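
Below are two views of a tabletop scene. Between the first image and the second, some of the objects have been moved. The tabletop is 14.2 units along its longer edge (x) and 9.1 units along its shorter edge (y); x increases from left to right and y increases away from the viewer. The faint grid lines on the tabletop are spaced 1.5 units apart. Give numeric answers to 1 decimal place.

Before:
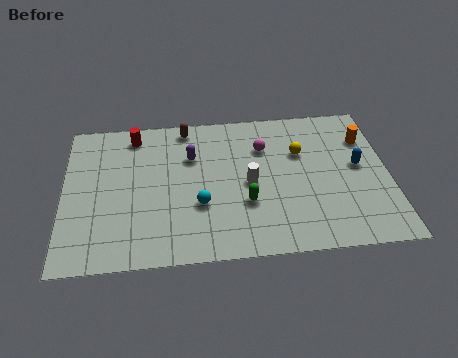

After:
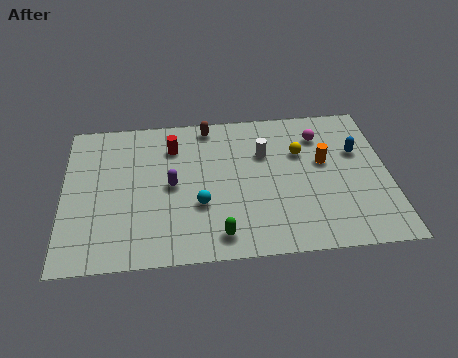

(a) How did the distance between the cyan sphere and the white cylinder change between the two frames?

+1.6

They were about 2.5 units apart before and 4.1 after — 1.6 units further apart.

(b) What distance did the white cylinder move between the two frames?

1.9

From (8.1, 4.3) to (8.8, 6.1), the white cylinder covered √(0.7² + 1.8²) ≈ 1.9 units.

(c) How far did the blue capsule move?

0.9

From (12.9, 4.9) to (12.9, 5.8), the blue capsule covered √(0.0² + 0.9²) ≈ 0.9 units.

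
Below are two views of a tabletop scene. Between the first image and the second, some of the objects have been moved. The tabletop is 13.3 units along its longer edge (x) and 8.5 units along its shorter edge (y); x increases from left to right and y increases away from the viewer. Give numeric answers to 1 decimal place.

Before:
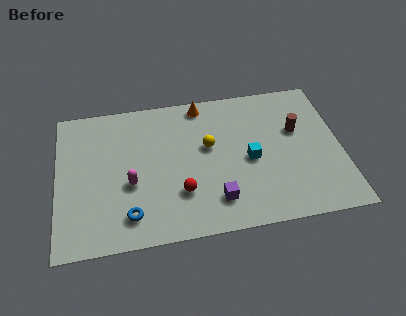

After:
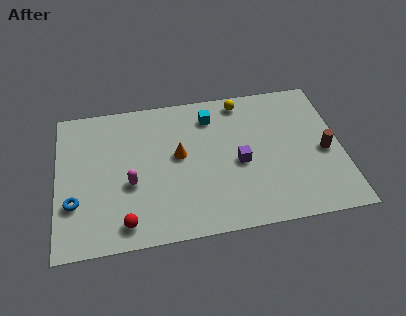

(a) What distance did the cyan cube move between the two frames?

3.4

The cyan cube was near (9.0, 3.9) before and (7.3, 6.8) after, so it travelled √(1.7² + 2.9²) ≈ 3.4 units.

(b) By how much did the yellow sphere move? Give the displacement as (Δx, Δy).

(1.7, 2.5)

From the two frames, the yellow sphere sits at roughly (7.1, 5.0) before and (8.8, 7.5) after.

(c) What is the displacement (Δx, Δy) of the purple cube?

(1.2, 2.0)

From the two frames, the purple cube sits at roughly (7.3, 1.8) before and (8.5, 3.8) after.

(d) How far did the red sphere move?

2.9

From (5.7, 2.5) to (3.1, 1.2), the red sphere covered √(2.6² + 1.3²) ≈ 2.9 units.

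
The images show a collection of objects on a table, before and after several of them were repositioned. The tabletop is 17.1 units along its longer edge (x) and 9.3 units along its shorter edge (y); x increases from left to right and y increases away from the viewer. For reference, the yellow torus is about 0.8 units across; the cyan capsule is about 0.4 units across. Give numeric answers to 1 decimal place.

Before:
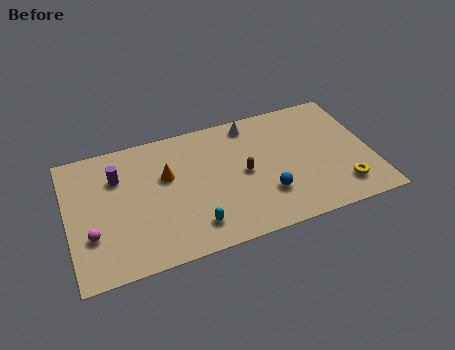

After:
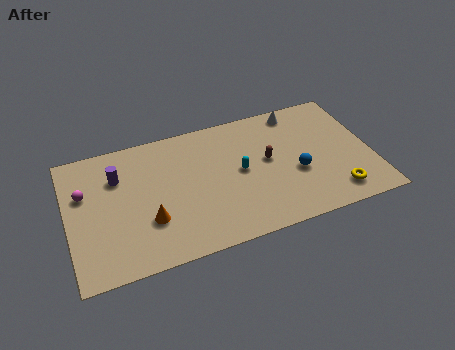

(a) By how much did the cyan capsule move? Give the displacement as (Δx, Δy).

(2.9, 3.0)

The cyan capsule started near (6.8, 1.8) and ended near (9.7, 4.8).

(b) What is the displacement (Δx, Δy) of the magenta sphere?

(-0.2, 3.0)

The magenta sphere was at about (1.2, 3.0) and moved to about (1.0, 6.0).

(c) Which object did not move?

the purple cylinder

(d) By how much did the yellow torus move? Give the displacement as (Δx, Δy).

(-0.4, -0.3)

The yellow torus started near (15.2, 1.9) and ended near (14.8, 1.6).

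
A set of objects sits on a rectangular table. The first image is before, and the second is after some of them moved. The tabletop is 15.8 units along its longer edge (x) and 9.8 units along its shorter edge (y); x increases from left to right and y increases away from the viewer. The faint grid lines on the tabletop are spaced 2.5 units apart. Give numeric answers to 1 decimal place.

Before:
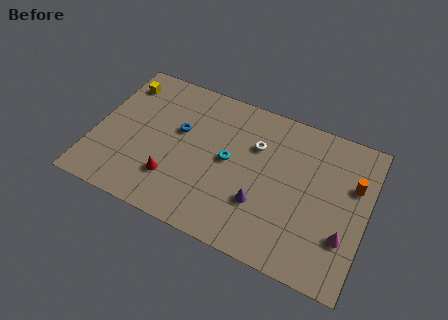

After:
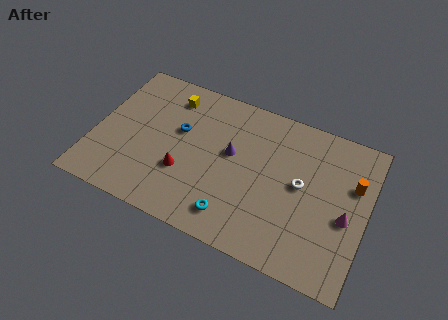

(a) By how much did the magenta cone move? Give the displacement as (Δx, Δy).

(0.0, 1.2)

From the two frames, the magenta cone sits at roughly (14.7, 3.0) before and (14.7, 4.2) after.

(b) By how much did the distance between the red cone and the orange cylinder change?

-0.8

The distance was about 10.8 in the first image and 10.0 in the second, so they moved 0.8 units closer together.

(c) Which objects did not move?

the orange cylinder and the blue torus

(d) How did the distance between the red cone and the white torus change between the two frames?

+0.9

They were about 6.0 units apart before and 6.9 after — 0.9 units further apart.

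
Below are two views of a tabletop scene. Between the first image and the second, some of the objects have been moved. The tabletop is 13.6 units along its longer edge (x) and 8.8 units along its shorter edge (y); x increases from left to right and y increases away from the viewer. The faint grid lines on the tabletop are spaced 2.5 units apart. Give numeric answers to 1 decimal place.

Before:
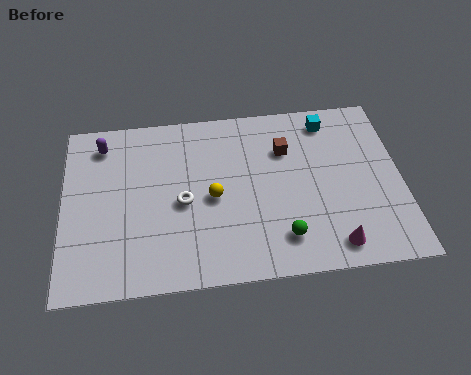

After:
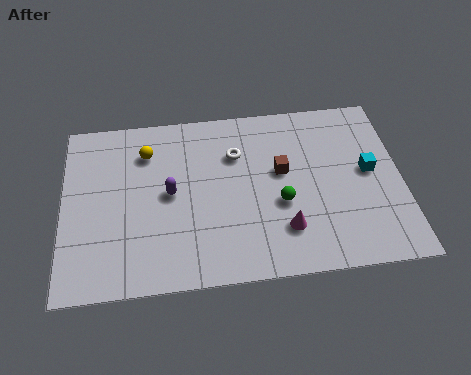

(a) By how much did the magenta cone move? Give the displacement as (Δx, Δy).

(-1.9, 1.0)

From the two frames, the magenta cone sits at roughly (10.7, 1.2) before and (8.8, 2.2) after.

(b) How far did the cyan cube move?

3.2

From (10.8, 7.5) to (12.3, 4.7), the cyan cube covered √(1.5² + 2.8²) ≈ 3.2 units.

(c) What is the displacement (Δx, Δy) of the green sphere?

(0.0, 1.7)

The green sphere was at about (8.7, 1.8) and moved to about (8.7, 3.5).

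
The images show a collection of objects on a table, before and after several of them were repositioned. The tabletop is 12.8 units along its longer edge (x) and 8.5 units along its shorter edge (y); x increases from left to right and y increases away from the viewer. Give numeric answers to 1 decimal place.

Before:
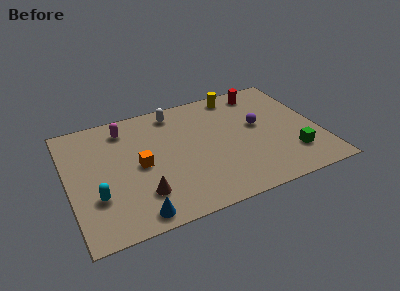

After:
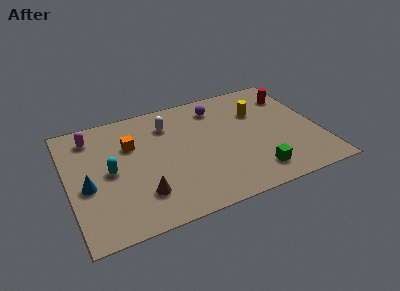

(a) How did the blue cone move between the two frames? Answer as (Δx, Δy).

(-2.2, 2.7)

From the two frames, the blue cone sits at roughly (3.1, 0.9) before and (0.9, 3.6) after.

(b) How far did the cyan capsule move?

1.7

The cyan capsule was near (1.3, 2.7) before and (2.1, 4.2) after, so it travelled √(0.8² + 1.5²) ≈ 1.7 units.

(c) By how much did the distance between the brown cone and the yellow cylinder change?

-0.3

The distance was about 7.7 in the first image and 7.4 in the second, so they moved 0.3 units closer together.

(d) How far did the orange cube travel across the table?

1.6

From (3.6, 4.1) to (3.3, 5.7), the orange cube covered √(0.3² + 1.6²) ≈ 1.6 units.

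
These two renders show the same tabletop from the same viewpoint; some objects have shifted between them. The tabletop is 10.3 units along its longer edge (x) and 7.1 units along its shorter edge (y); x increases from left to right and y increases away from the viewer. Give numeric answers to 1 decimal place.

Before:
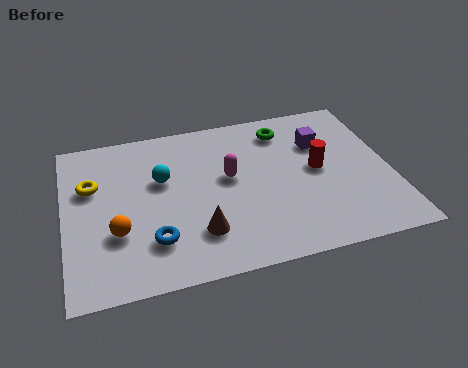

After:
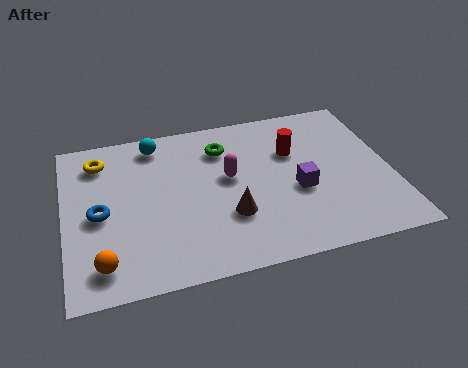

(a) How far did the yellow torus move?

1.1

The yellow torus moved from about (0.9, 4.6) to (1.2, 5.7), a distance of √(0.3² + 1.1²) ≈ 1.1.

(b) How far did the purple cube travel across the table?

2.2

From (8.2, 4.9) to (7.3, 2.9), the purple cube covered √(0.9² + 2.0²) ≈ 2.2 units.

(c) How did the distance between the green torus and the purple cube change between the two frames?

+1.9

They were about 1.4 units apart before and 3.3 after — 1.9 units further apart.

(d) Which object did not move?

the magenta capsule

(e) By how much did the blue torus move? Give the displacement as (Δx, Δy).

(-1.6, 1.5)

The blue torus started near (2.7, 1.8) and ended near (1.1, 3.3).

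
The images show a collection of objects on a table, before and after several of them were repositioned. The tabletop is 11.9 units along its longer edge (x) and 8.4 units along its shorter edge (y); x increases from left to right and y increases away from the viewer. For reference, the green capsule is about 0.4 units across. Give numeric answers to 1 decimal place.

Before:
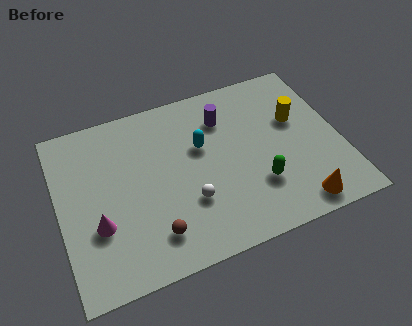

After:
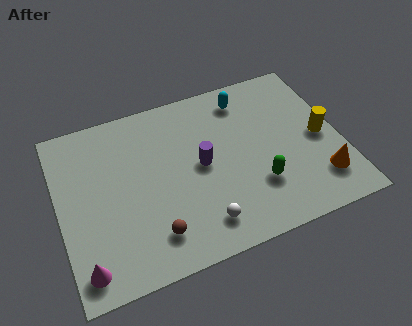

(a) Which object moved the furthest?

the cyan capsule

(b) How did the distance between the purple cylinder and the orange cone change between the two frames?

-0.5

They were about 5.9 units apart before and 5.4 after — 0.5 units closer together.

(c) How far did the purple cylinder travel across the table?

2.3

The purple cylinder was near (7.2, 6.3) before and (6.0, 4.3) after, so it travelled √(1.2² + 2.0²) ≈ 2.3 units.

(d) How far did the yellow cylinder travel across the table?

1.5

The yellow cylinder moved from about (10.2, 5.2) to (11.1, 4.0), a distance of √(0.9² + 1.2²) ≈ 1.5.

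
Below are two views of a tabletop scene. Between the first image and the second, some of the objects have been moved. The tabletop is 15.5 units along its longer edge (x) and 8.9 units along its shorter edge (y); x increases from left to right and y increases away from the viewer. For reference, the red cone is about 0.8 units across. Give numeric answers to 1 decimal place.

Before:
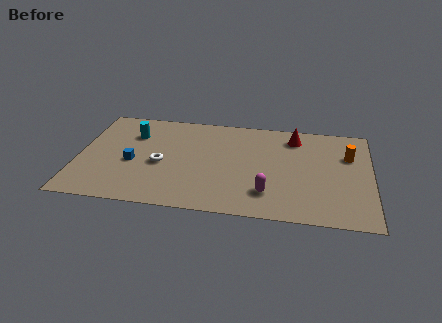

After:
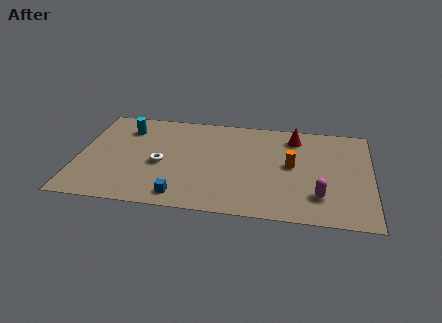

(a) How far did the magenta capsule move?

2.7

From (10.1, 2.1) to (12.8, 2.2), the magenta capsule covered √(2.7² + 0.1²) ≈ 2.7 units.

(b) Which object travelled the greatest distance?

the blue cube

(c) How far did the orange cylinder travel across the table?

3.3

The orange cylinder was near (14.3, 6.0) before and (11.3, 4.7) after, so it travelled √(3.0² + 1.3²) ≈ 3.3 units.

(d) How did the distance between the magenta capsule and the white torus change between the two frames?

+2.6

The distance was about 6.0 in the first image and 8.6 in the second, so they moved 2.6 units further apart.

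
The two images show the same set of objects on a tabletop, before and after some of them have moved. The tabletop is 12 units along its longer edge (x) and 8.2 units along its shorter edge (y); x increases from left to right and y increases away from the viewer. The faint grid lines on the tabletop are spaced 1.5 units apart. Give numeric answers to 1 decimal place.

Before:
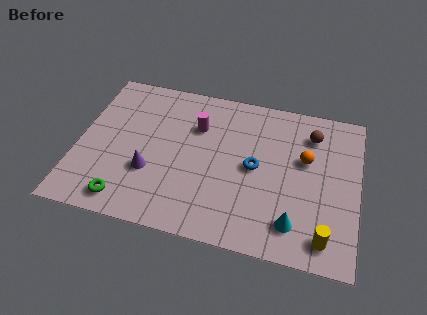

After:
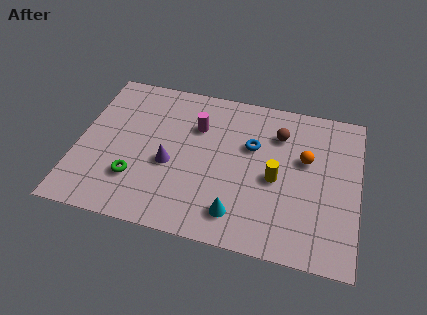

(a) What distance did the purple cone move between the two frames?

1.0

The purple cone was near (3.2, 2.8) before and (4.0, 3.4) after, so it travelled √(0.8² + 0.6²) ≈ 1.0 units.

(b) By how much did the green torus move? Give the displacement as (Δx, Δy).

(0.3, 1.2)

The green torus started near (2.3, 1.1) and ended near (2.6, 2.3).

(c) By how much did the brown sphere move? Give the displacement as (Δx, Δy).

(-1.4, -0.3)

From the two frames, the brown sphere sits at roughly (9.9, 6.4) before and (8.5, 6.1) after.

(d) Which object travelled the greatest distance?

the yellow cylinder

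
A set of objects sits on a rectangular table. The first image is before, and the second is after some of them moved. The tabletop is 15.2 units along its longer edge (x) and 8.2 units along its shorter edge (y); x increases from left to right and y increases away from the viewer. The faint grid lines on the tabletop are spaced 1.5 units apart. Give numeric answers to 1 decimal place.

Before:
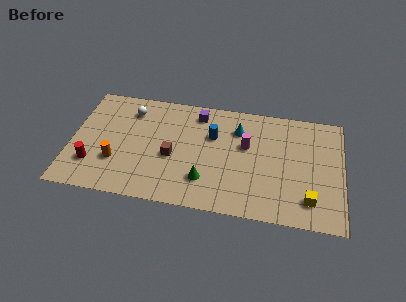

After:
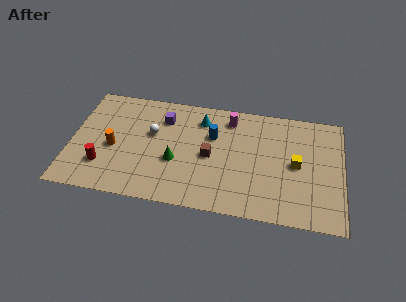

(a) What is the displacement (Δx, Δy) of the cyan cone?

(-2.1, 0.4)

The cyan cone was at about (9.3, 6.1) and moved to about (7.2, 6.5).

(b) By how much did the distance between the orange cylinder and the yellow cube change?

-0.6

Before: roughly 10.8 units apart; after: 10.2. That's 0.6 units closer together.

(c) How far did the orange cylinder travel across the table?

1.0

The orange cylinder was near (2.6, 2.6) before and (2.4, 3.6) after, so it travelled √(0.2² + 1.0²) ≈ 1.0 units.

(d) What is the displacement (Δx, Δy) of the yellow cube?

(-0.8, 2.4)

From the two frames, the yellow cube sits at roughly (13.4, 1.7) before and (12.6, 4.1) after.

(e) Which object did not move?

the blue cylinder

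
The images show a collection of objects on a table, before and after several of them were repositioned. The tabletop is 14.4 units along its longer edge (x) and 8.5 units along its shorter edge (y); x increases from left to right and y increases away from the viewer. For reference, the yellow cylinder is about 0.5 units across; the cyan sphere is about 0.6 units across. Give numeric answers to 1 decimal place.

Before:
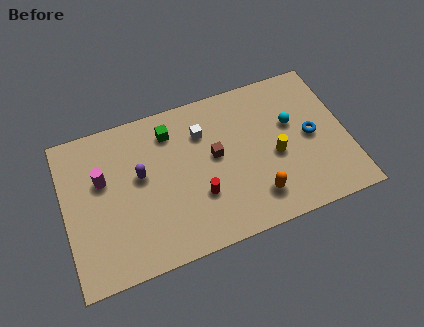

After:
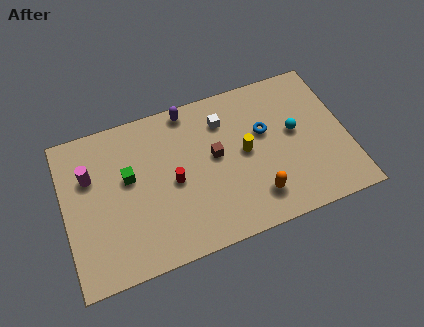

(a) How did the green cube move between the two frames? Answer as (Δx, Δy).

(-2.3, -1.8)

The green cube was at about (5.6, 6.8) and moved to about (3.3, 5.0).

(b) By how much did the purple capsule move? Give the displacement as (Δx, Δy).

(2.7, 2.8)

The purple capsule was at about (3.9, 4.9) and moved to about (6.6, 7.7).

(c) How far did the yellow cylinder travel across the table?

1.7

The yellow cylinder was near (10.7, 3.7) before and (9.2, 4.4) after, so it travelled √(1.5² + 0.7²) ≈ 1.7 units.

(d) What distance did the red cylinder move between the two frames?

1.7

The red cylinder moved from about (6.7, 2.8) to (5.5, 4.0), a distance of √(1.2² + 1.2²) ≈ 1.7.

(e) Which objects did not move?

the orange capsule and the brown cube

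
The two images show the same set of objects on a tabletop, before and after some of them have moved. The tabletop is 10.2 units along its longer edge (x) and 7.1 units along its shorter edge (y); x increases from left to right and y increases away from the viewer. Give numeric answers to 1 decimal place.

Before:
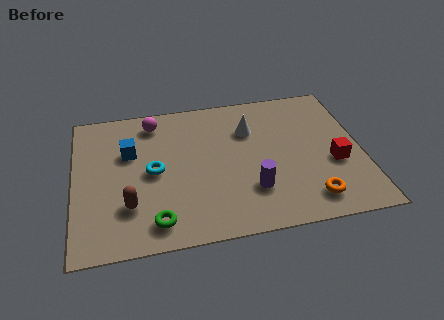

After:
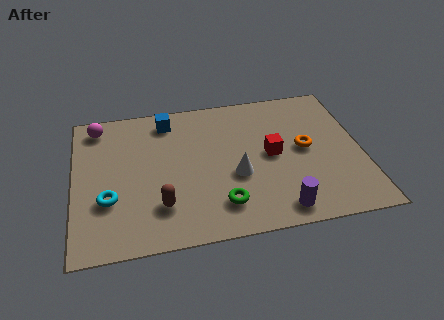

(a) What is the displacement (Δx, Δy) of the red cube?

(-2.2, 0.8)

The red cube started near (9.2, 2.8) and ended near (7.0, 3.6).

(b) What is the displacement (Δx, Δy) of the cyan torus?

(-1.6, -1.1)

From the two frames, the cyan torus sits at roughly (2.8, 3.5) before and (1.2, 2.4) after.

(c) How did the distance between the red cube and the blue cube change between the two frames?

-3.1

Before: roughly 7.4 units apart; after: 4.3. That's 3.1 units closer together.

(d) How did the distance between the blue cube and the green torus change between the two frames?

+1.2

Before: roughly 3.6 units apart; after: 4.8. That's 1.2 units further apart.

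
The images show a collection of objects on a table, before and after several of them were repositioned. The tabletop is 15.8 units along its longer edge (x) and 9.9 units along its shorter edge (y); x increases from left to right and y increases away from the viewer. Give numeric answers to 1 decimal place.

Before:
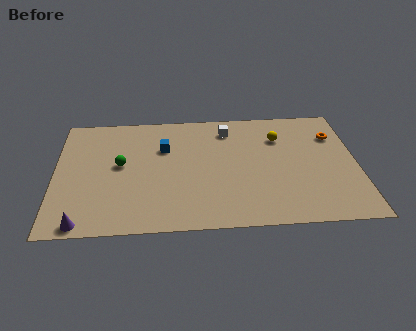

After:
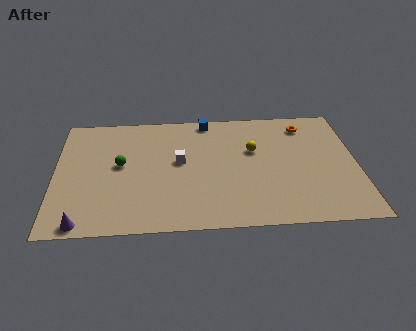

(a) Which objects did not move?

the purple cone and the green sphere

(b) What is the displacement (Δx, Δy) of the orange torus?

(-1.5, 1.0)

From the two frames, the orange torus sits at roughly (14.7, 7.2) before and (13.2, 8.2) after.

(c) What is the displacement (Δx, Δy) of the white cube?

(-2.6, -2.6)

From the two frames, the white cube sits at roughly (9.1, 8.1) before and (6.5, 5.5) after.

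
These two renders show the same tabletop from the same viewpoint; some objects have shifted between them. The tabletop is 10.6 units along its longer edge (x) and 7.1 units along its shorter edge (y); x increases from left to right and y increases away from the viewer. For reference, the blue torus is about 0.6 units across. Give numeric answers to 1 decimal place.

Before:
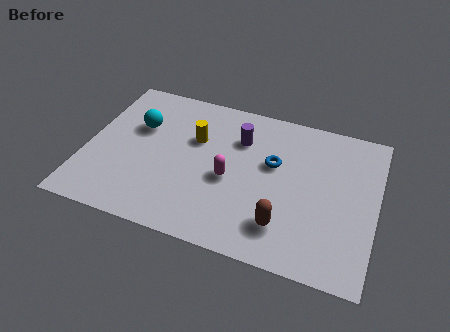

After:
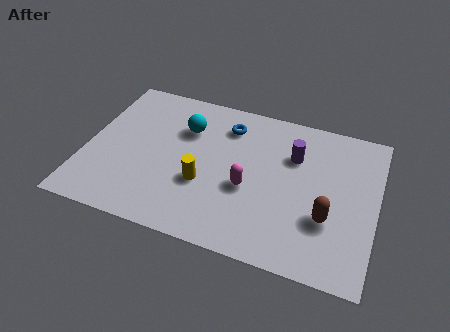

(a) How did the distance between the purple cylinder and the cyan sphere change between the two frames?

+0.3

They were about 3.7 units apart before and 4.0 after — 0.3 units further apart.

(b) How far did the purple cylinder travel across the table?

2.0

The purple cylinder moved from about (5.5, 5.1) to (7.5, 4.9), a distance of √(2.0² + 0.2²) ≈ 2.0.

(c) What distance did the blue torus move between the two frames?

2.2

The blue torus was near (6.8, 4.3) before and (5.0, 5.6) after, so it travelled √(1.8² + 1.3²) ≈ 2.2 units.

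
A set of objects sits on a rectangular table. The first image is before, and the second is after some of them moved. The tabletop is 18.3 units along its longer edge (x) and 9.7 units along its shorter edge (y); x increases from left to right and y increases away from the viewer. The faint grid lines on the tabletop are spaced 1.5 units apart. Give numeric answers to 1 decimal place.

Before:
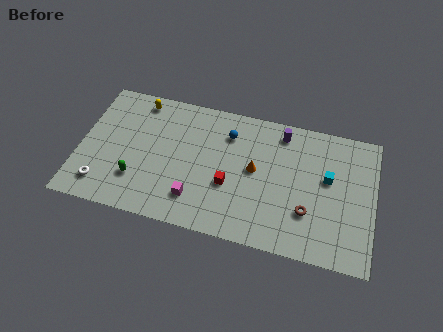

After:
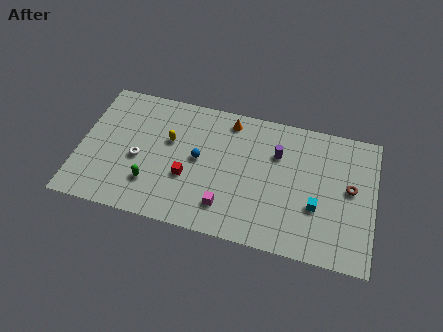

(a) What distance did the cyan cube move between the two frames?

2.3

The cyan cube was near (15.4, 5.7) before and (14.8, 3.5) after, so it travelled √(0.6² + 2.2²) ≈ 2.3 units.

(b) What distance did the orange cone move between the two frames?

3.7

The orange cone was near (10.9, 5.2) before and (9.1, 8.4) after, so it travelled √(1.8² + 3.2²) ≈ 3.7 units.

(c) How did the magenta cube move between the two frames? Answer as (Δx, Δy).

(1.9, -0.1)

The magenta cube started near (7.4, 2.2) and ended near (9.3, 2.1).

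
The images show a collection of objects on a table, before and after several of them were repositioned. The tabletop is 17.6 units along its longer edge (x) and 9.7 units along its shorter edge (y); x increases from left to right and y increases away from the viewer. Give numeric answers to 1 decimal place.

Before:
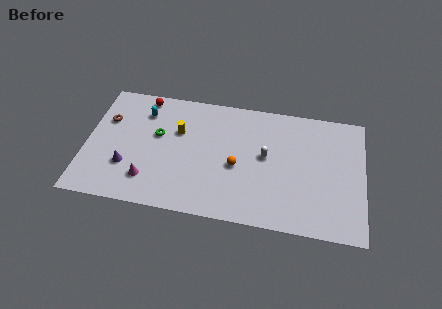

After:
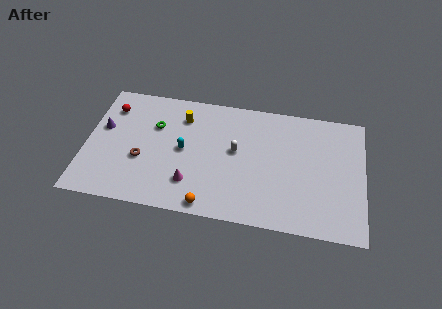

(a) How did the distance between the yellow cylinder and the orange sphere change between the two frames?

+2.6

The distance was about 4.3 in the first image and 6.9 in the second, so they moved 2.6 units further apart.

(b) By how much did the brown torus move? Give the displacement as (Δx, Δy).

(2.4, -2.8)

From the two frames, the brown torus sits at roughly (1.2, 6.5) before and (3.6, 3.7) after.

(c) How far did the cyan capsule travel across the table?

3.7

The cyan capsule was near (3.5, 7.5) before and (6.2, 4.9) after, so it travelled √(2.7² + 2.6²) ≈ 3.7 units.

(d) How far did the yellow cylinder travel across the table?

1.2

From (5.8, 6.3) to (6.0, 7.5), the yellow cylinder covered √(0.2² + 1.2²) ≈ 1.2 units.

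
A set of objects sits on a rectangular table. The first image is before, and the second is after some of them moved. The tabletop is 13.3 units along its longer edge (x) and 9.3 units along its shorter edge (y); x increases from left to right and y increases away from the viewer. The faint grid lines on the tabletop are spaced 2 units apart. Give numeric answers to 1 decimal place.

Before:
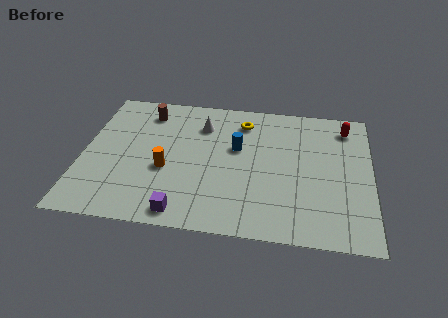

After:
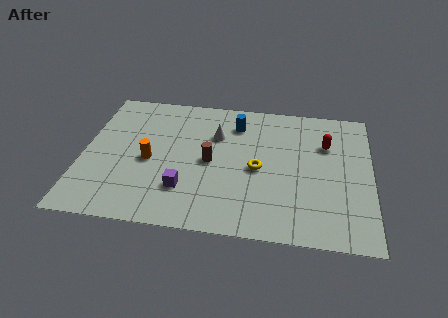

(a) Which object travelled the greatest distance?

the brown cylinder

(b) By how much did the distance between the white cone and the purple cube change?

-1.9

The distance was about 6.0 in the first image and 4.1 in the second, so they moved 1.9 units closer together.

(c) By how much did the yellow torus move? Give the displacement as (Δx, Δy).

(0.8, -3.2)

From the two frames, the yellow torus sits at roughly (7.3, 7.5) before and (8.1, 4.3) after.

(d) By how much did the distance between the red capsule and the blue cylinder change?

-1.1

Before: roughly 5.4 units apart; after: 4.3. That's 1.1 units closer together.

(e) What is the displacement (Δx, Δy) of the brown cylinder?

(3.1, -3.1)

The brown cylinder started near (2.8, 7.6) and ended near (5.9, 4.5).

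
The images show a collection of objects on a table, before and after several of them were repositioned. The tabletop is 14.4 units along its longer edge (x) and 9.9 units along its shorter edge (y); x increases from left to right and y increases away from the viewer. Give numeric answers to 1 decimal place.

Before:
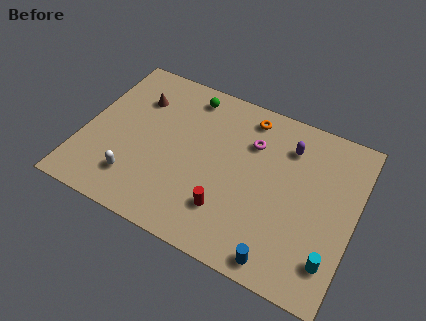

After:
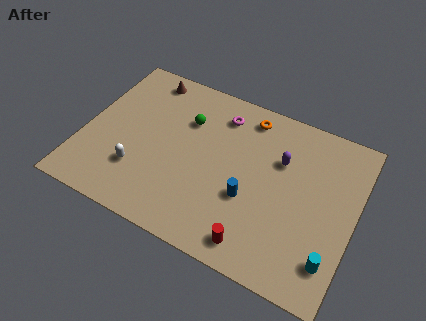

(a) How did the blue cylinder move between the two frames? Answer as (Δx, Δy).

(-2.0, 2.7)

The blue cylinder started near (11.0, 1.0) and ended near (9.0, 3.7).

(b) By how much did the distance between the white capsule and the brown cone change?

+0.9

Before: roughly 5.0 units apart; after: 5.9. That's 0.9 units further apart.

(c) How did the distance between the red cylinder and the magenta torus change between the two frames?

+2.7

Before: roughly 4.6 units apart; after: 7.3. That's 2.7 units further apart.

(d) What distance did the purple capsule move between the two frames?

1.0

The purple capsule moved from about (10.6, 7.6) to (10.3, 6.6), a distance of √(0.3² + 1.0²) ≈ 1.0.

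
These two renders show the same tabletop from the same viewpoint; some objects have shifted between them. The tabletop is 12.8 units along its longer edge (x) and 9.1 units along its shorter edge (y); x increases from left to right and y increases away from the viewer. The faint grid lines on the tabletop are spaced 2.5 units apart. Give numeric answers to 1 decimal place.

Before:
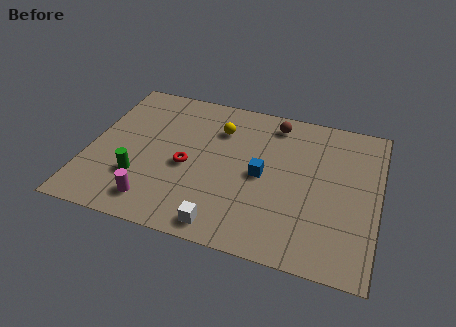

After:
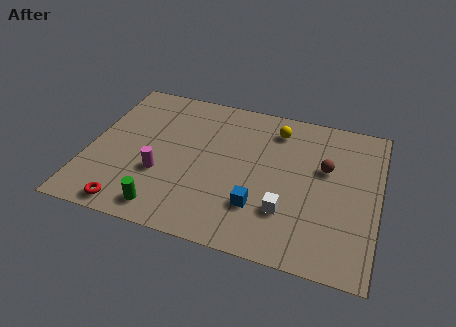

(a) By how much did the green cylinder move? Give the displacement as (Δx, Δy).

(1.3, -1.5)

The green cylinder started near (2.4, 2.7) and ended near (3.7, 1.2).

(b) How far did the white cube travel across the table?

3.1

The white cube was near (6.3, 1.0) before and (8.9, 2.6) after, so it travelled √(2.6² + 1.6²) ≈ 3.1 units.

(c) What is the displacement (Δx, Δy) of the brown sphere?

(2.4, -2.2)

The brown sphere started near (8.0, 7.8) and ended near (10.4, 5.6).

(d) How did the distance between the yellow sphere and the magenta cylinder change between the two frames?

+0.7

They were about 5.7 units apart before and 6.4 after — 0.7 units further apart.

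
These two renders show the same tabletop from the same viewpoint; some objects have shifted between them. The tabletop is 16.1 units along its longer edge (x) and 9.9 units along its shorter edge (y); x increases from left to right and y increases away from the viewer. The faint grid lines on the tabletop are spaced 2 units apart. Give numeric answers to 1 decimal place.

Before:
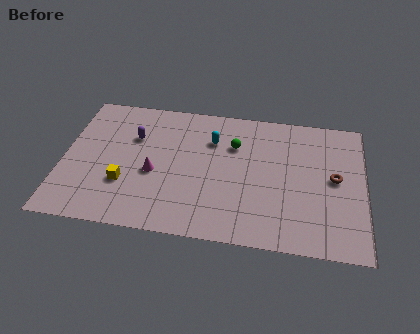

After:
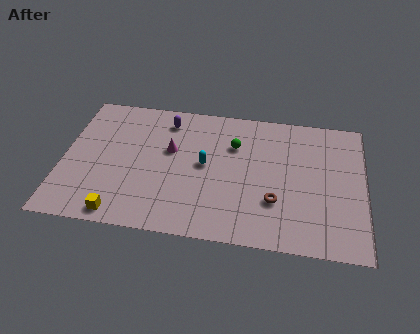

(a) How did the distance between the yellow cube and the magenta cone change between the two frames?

+3.7

The distance was about 1.8 in the first image and 5.5 in the second, so they moved 3.7 units further apart.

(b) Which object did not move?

the green sphere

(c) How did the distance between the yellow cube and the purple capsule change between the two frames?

+4.0

The distance was about 3.5 in the first image and 7.5 in the second, so they moved 4.0 units further apart.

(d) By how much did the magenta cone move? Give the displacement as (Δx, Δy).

(0.8, 1.8)

The magenta cone started near (4.9, 4.2) and ended near (5.7, 6.0).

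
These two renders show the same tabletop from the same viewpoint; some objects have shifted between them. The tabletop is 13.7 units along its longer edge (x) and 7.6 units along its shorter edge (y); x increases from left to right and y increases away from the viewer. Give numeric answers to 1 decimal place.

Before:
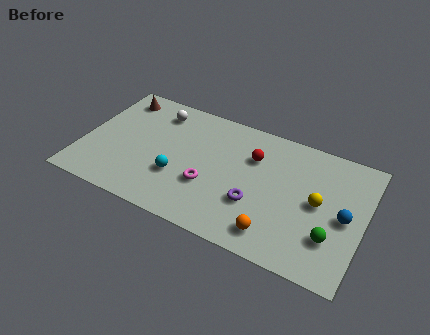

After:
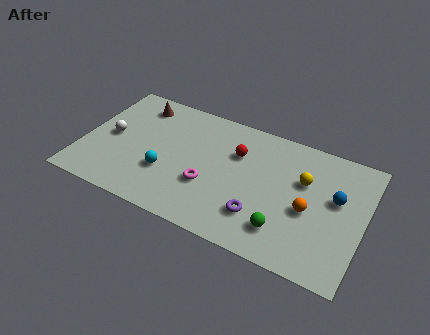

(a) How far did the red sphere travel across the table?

0.8

The red sphere was near (8.2, 5.3) before and (7.4, 5.2) after, so it travelled √(0.8² + 0.1²) ≈ 0.8 units.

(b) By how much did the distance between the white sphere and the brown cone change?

+0.7

They were about 2.0 units apart before and 2.7 after — 0.7 units further apart.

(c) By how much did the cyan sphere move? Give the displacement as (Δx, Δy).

(-0.6, 0.0)

From the two frames, the cyan sphere sits at roughly (4.8, 2.6) before and (4.2, 2.6) after.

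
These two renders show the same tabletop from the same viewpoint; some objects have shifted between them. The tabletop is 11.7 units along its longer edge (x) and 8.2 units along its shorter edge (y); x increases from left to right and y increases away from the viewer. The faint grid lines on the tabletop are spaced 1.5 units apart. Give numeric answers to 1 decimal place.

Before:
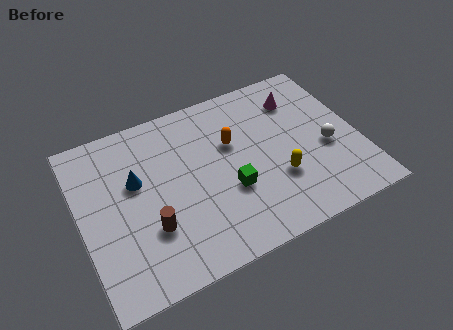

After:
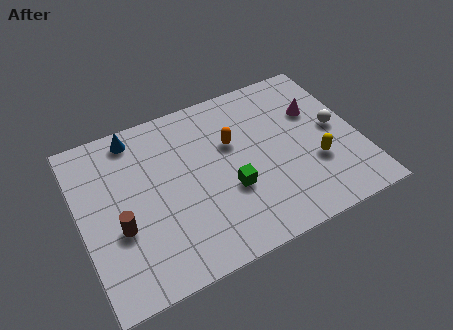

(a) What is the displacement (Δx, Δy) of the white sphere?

(0.5, 0.8)

The white sphere started near (10.3, 3.4) and ended near (10.8, 4.2).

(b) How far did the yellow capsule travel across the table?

1.6

The yellow capsule moved from about (8.1, 2.7) to (9.7, 2.8), a distance of √(1.6² + 0.1²) ≈ 1.6.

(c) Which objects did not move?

the orange capsule and the green cube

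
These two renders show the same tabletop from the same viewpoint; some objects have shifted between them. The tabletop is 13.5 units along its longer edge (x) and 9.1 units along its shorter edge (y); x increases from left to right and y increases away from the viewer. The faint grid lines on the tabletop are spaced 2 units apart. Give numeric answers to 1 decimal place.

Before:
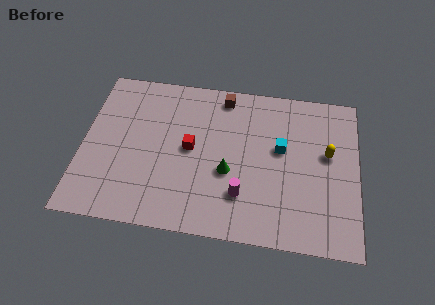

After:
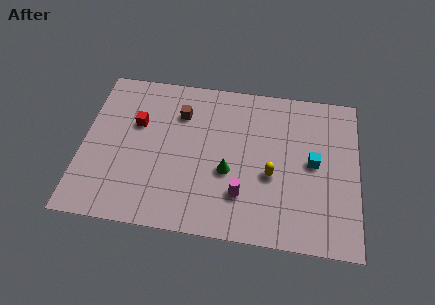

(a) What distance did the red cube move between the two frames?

2.9

The red cube was near (5.3, 4.7) before and (2.6, 5.8) after, so it travelled √(2.7² + 1.1²) ≈ 2.9 units.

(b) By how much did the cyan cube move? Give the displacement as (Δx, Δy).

(1.6, -0.6)

From the two frames, the cyan cube sits at roughly (9.7, 5.3) before and (11.3, 4.7) after.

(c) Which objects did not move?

the green cone and the magenta cylinder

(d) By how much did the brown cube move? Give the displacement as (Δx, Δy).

(-2.1, -1.3)

The brown cube started near (6.8, 8.0) and ended near (4.7, 6.7).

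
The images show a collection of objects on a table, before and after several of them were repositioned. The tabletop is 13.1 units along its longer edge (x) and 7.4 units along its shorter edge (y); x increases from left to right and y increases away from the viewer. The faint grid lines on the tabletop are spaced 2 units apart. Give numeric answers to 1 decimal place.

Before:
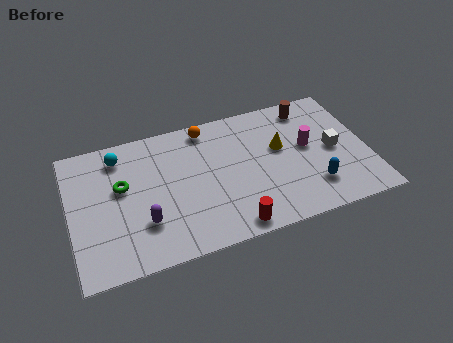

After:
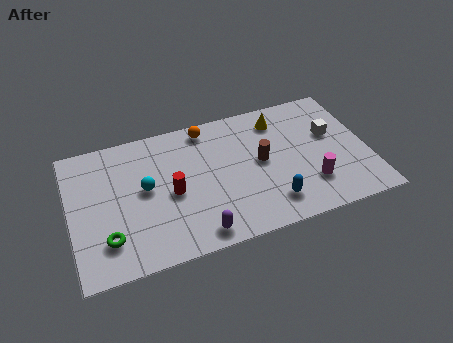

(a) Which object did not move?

the orange sphere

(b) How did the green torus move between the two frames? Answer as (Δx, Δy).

(-0.8, -2.6)

The green torus was at about (2.3, 4.4) and moved to about (1.5, 1.8).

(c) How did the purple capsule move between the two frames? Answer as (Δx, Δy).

(2.2, -1.3)

From the two frames, the purple capsule sits at roughly (3.1, 2.2) before and (5.3, 0.9) after.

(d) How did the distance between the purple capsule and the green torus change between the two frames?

+1.6

The distance was about 2.3 in the first image and 3.9 in the second, so they moved 1.6 units further apart.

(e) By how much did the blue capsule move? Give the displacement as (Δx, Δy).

(-1.9, -0.3)

The blue capsule started near (10.5, 1.8) and ended near (8.6, 1.5).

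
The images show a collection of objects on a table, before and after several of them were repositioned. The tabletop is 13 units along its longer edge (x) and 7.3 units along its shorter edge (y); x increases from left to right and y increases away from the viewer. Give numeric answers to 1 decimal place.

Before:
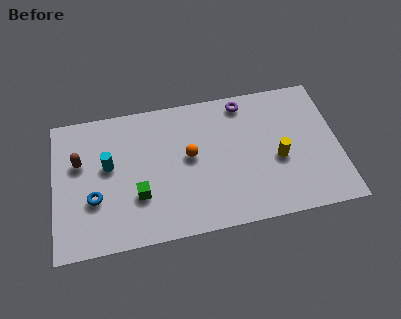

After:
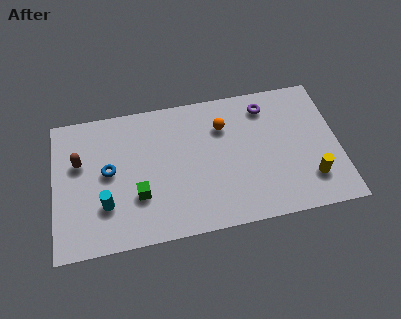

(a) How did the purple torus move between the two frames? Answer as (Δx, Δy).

(1.0, -0.4)

The purple torus started near (8.8, 6.4) and ended near (9.8, 6.0).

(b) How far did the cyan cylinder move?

2.0

From (2.5, 4.2) to (2.3, 2.2), the cyan cylinder covered √(0.2² + 2.0²) ≈ 2.0 units.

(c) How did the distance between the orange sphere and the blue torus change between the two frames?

+0.9

Before: roughly 4.6 units apart; after: 5.5. That's 0.9 units further apart.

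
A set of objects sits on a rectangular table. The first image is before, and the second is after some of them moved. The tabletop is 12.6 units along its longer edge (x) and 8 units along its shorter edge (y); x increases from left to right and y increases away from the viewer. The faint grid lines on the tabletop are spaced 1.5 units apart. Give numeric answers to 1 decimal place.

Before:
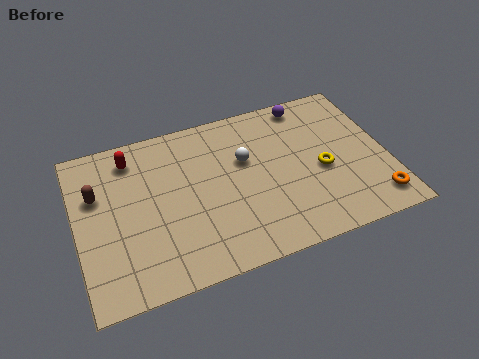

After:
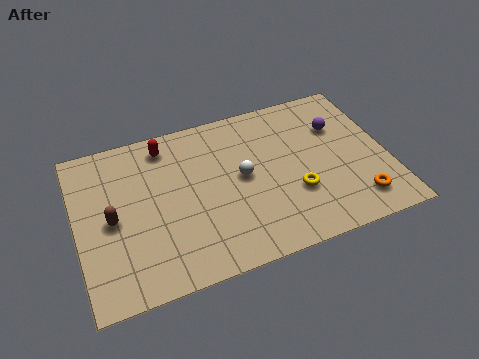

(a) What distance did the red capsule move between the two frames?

1.4

From (2.4, 6.6) to (3.8, 6.8), the red capsule covered √(1.4² + 0.2²) ≈ 1.4 units.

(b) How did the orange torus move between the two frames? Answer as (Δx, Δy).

(-0.7, 0.2)

The orange torus started near (11.8, 1.3) and ended near (11.1, 1.5).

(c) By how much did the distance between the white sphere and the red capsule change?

-0.9

The distance was about 4.8 in the first image and 3.9 in the second, so they moved 0.9 units closer together.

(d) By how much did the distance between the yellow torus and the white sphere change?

-0.9

Before: roughly 3.4 units apart; after: 2.5. That's 0.9 units closer together.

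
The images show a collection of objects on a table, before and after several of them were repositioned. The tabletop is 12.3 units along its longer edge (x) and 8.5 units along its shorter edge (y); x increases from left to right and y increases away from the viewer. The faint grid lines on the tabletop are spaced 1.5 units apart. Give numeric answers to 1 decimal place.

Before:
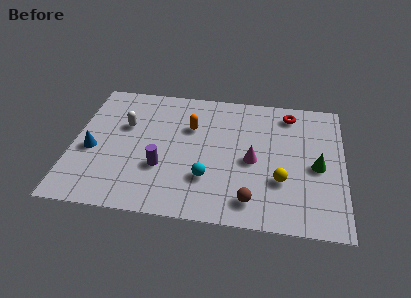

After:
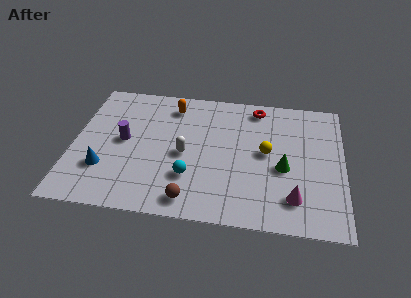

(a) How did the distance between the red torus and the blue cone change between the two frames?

-1.2

Before: roughly 9.6 units apart; after: 8.4. That's 1.2 units closer together.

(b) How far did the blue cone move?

1.3

The blue cone was near (0.9, 3.6) before and (1.5, 2.5) after, so it travelled √(0.6² + 1.1²) ≈ 1.3 units.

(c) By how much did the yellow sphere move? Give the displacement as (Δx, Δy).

(-0.7, 1.7)

From the two frames, the yellow sphere sits at roughly (9.5, 2.8) before and (8.8, 4.5) after.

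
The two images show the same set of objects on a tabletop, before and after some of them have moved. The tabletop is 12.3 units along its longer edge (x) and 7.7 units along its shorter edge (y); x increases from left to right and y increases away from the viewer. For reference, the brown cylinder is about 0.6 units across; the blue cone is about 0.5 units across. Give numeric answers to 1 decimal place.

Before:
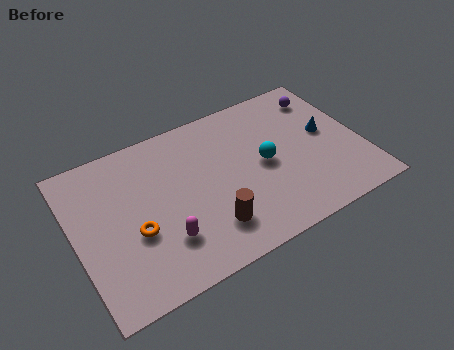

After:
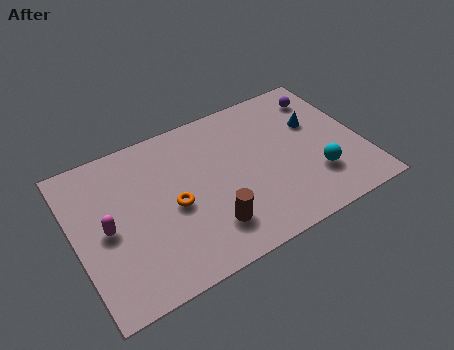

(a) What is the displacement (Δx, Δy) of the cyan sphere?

(2.0, -1.6)

The cyan sphere was at about (8.1, 3.8) and moved to about (10.1, 2.2).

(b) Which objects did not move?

the purple sphere and the brown cylinder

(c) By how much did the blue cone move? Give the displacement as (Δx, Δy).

(-0.4, 0.7)

From the two frames, the blue cone sits at roughly (10.9, 4.2) before and (10.5, 4.9) after.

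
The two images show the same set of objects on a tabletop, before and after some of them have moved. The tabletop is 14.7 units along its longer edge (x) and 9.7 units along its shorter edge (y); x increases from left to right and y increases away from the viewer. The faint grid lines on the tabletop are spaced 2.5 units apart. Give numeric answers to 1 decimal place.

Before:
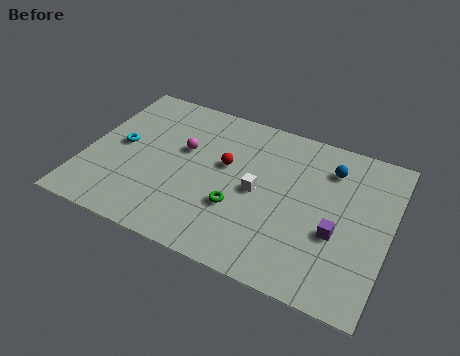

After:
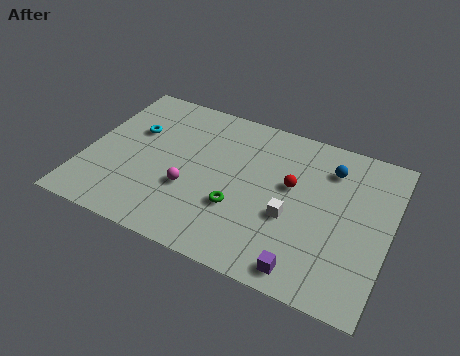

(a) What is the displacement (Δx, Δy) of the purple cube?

(-1.2, -2.6)

The purple cube was at about (12.3, 3.7) and moved to about (11.1, 1.1).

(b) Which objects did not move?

the green torus and the blue sphere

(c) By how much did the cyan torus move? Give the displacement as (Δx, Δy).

(0.5, 1.2)

From the two frames, the cyan torus sits at roughly (1.6, 5.0) before and (2.1, 6.2) after.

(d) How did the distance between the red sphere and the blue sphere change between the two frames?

-2.7

They were about 5.2 units apart before and 2.5 after — 2.7 units closer together.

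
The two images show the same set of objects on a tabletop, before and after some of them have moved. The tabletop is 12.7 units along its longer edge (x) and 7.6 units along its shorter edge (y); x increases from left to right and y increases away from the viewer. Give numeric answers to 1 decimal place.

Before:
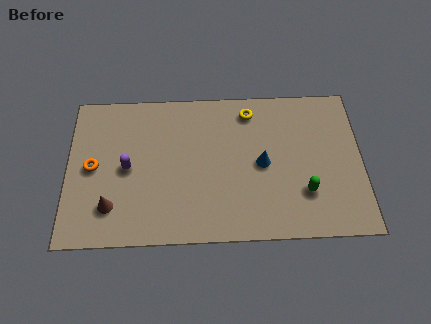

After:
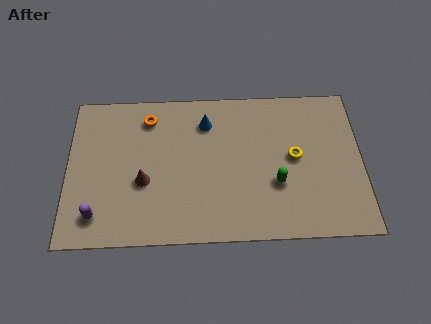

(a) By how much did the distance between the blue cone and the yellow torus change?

+1.5

The distance was about 2.7 in the first image and 4.2 in the second, so they moved 1.5 units further apart.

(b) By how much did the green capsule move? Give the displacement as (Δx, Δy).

(-1.2, 0.5)

The green capsule started near (10.2, 2.2) and ended near (9.0, 2.7).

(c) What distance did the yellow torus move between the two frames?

3.1

The yellow torus was near (7.9, 6.4) before and (9.8, 4.0) after, so it travelled √(1.9² + 2.4²) ≈ 3.1 units.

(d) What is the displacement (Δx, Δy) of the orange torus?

(2.4, 2.4)

The orange torus was at about (1.1, 3.8) and moved to about (3.5, 6.2).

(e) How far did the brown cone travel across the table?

1.8

The brown cone was near (1.9, 1.8) before and (3.3, 3.0) after, so it travelled √(1.4² + 1.2²) ≈ 1.8 units.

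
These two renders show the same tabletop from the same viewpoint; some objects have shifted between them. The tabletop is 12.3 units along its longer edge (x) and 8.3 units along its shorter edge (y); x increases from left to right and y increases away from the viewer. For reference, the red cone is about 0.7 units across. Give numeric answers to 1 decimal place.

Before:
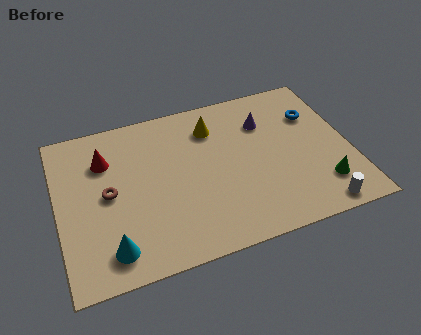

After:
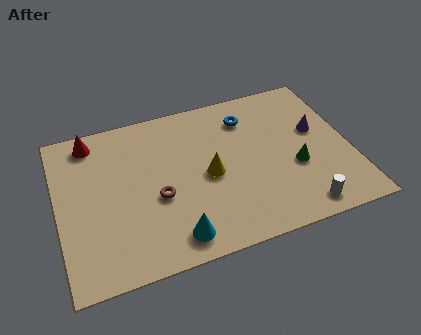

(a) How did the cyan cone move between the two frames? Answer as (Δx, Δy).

(2.6, -0.2)

The cyan cone was at about (2.0, 1.4) and moved to about (4.6, 1.2).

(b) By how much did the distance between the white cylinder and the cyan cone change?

-3.3

The distance was about 8.6 in the first image and 5.3 in the second, so they moved 3.3 units closer together.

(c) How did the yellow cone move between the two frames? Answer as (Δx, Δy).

(-0.4, -2.5)

The yellow cone started near (6.7, 6.4) and ended near (6.3, 3.9).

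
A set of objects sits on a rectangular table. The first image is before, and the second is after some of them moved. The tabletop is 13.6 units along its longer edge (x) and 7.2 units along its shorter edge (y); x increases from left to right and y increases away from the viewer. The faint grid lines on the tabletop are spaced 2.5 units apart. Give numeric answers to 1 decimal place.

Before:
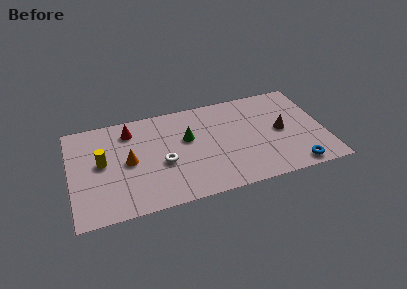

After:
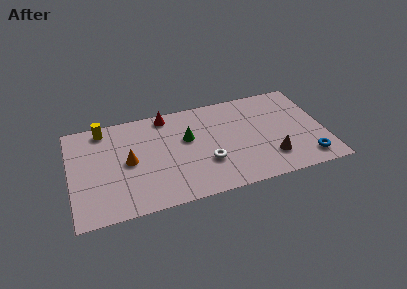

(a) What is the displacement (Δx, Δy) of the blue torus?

(0.7, 0.4)

The blue torus started near (11.8, 0.8) and ended near (12.5, 1.2).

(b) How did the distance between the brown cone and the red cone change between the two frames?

-1.3

Before: roughly 8.3 units apart; after: 7.0. That's 1.3 units closer together.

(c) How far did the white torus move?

2.4

The white torus was near (4.9, 3.0) before and (7.2, 2.4) after, so it travelled √(2.3² + 0.6²) ≈ 2.4 units.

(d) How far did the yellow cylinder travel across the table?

2.4

The yellow cylinder moved from about (1.7, 3.9) to (1.9, 6.3), a distance of √(0.2² + 2.4²) ≈ 2.4.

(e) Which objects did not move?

the orange cone and the green cone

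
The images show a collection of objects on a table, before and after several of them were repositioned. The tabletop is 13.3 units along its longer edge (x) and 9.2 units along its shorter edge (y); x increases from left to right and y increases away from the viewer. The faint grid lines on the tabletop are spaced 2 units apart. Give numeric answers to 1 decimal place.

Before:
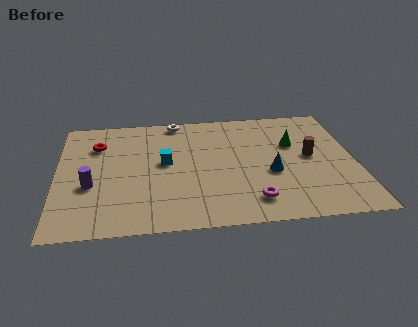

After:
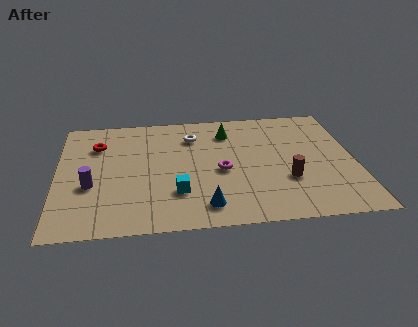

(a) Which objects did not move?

the red torus and the purple cylinder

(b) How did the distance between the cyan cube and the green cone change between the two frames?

-0.7

Before: roughly 5.9 units apart; after: 5.2. That's 0.7 units closer together.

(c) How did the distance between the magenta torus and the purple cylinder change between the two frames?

-1.5

They were about 7.3 units apart before and 5.8 after — 1.5 units closer together.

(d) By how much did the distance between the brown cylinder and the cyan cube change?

-1.6

The distance was about 6.5 in the first image and 4.9 in the second, so they moved 1.6 units closer together.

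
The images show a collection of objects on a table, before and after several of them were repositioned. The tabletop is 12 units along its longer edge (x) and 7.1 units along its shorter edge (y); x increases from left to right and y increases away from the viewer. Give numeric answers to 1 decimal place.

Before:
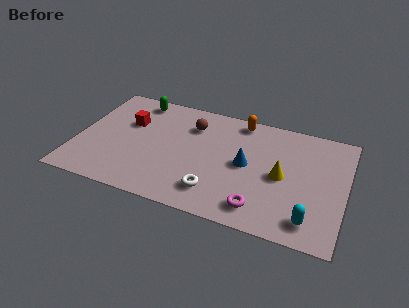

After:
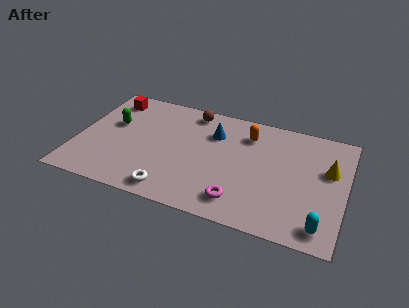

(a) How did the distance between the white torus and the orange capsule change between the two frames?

+0.6

The distance was about 4.9 in the first image and 5.5 in the second, so they moved 0.6 units further apart.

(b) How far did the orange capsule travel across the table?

0.9

The orange capsule was near (7.1, 6.3) before and (7.5, 5.5) after, so it travelled √(0.4² + 0.8²) ≈ 0.9 units.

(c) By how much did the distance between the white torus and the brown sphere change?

+1.3

Before: roughly 4.0 units apart; after: 5.3. That's 1.3 units further apart.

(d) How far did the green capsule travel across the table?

2.1

The green capsule moved from about (2.4, 6.2) to (1.5, 4.3), a distance of √(0.9² + 1.9²) ≈ 2.1.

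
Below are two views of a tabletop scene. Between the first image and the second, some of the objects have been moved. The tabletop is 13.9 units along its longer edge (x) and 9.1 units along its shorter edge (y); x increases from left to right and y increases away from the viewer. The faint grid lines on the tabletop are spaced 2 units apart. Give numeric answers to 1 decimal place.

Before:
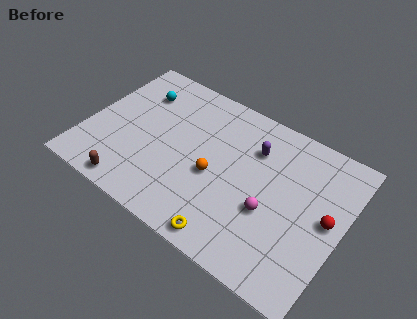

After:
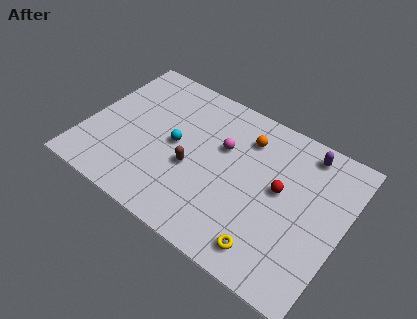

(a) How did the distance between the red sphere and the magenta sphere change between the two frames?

+0.3

The distance was about 3.1 in the first image and 3.4 in the second, so they moved 0.3 units further apart.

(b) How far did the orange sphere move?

3.3

From (7.1, 3.9) to (8.3, 7.0), the orange sphere covered √(1.2² + 3.1²) ≈ 3.3 units.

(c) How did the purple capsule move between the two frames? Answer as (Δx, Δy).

(2.6, 1.3)

The purple capsule was at about (8.8, 6.6) and moved to about (11.4, 7.9).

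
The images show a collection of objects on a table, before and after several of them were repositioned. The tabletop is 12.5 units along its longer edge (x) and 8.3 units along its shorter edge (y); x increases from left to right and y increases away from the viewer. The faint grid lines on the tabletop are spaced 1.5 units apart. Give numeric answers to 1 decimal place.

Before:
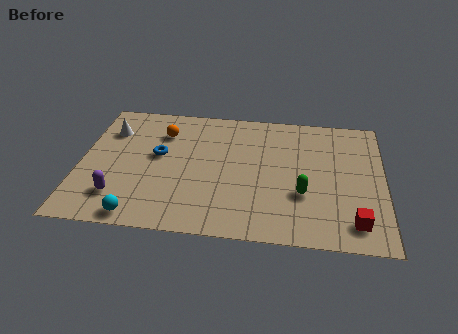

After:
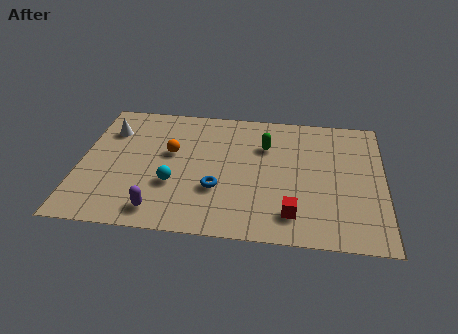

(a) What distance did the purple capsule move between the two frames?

1.8

From (1.7, 1.9) to (3.4, 1.2), the purple capsule covered √(1.7² + 0.7²) ≈ 1.8 units.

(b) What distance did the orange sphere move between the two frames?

1.4

The orange sphere was near (3.3, 6.2) before and (3.7, 4.9) after, so it travelled √(0.4² + 1.3²) ≈ 1.4 units.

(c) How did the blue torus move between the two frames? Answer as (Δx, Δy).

(2.5, -1.9)

From the two frames, the blue torus sits at roughly (3.2, 4.7) before and (5.7, 2.8) after.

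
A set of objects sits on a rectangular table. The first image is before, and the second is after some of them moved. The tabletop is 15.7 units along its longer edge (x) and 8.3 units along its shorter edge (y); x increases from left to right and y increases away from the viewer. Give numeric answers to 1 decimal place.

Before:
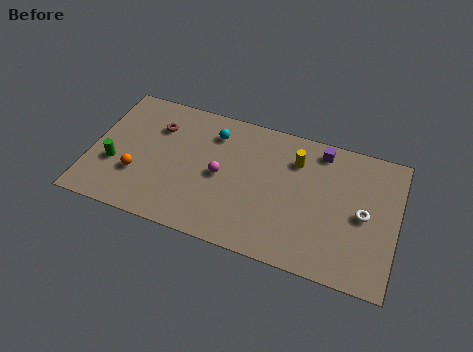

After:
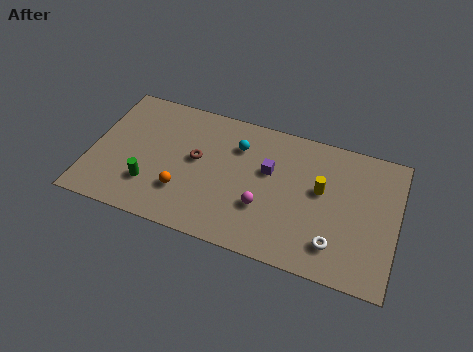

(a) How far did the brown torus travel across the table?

2.6

The brown torus was near (3.2, 6.0) before and (5.4, 4.6) after, so it travelled √(2.2² + 1.4²) ≈ 2.6 units.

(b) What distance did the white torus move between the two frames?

2.6

The white torus moved from about (14.0, 4.0) to (12.7, 1.8), a distance of √(1.3² + 2.2²) ≈ 2.6.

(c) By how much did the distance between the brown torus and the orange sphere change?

-1.1

They were about 3.4 units apart before and 2.3 after — 1.1 units closer together.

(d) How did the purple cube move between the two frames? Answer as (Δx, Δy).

(-2.5, -2.1)

From the two frames, the purple cube sits at roughly (11.6, 7.2) before and (9.1, 5.1) after.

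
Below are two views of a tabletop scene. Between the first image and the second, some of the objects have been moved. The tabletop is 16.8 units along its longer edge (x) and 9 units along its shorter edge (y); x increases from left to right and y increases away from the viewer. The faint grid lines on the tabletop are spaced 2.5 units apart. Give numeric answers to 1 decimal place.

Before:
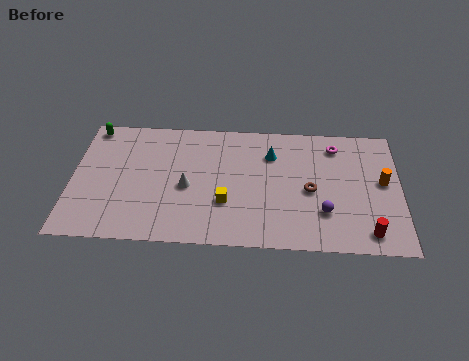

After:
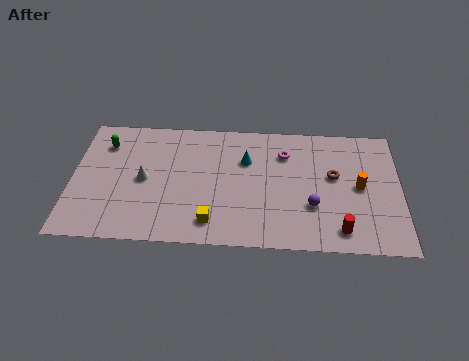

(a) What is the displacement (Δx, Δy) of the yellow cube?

(-0.7, -1.4)

The yellow cube was at about (7.9, 3.0) and moved to about (7.2, 1.6).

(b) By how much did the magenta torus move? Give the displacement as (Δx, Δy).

(-2.6, -0.7)

The magenta torus started near (13.5, 7.4) and ended near (10.9, 6.7).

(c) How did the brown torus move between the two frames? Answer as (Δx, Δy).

(1.2, 1.1)

The brown torus started near (12.2, 4.1) and ended near (13.4, 5.2).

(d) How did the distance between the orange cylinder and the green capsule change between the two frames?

-2.0

The distance was about 15.3 in the first image and 13.3 in the second, so they moved 2.0 units closer together.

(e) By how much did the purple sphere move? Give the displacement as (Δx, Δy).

(-0.6, 0.4)

The purple sphere was at about (12.9, 2.6) and moved to about (12.3, 3.0).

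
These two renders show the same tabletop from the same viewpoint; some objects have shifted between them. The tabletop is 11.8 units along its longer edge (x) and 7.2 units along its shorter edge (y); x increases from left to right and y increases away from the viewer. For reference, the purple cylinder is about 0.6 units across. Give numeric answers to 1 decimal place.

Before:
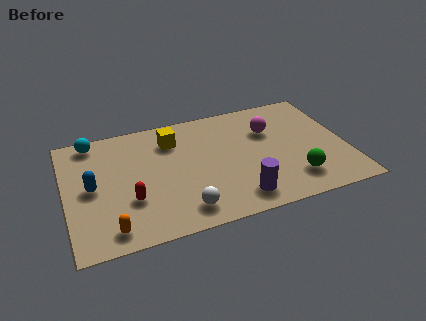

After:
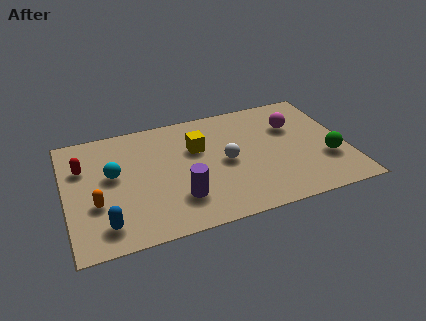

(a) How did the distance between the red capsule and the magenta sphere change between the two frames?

+2.3

They were about 6.6 units apart before and 8.9 after — 2.3 units further apart.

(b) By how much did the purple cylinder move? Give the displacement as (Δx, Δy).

(-2.4, 0.7)

The purple cylinder was at about (7.0, 1.2) and moved to about (4.6, 1.9).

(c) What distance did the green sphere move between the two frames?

1.7

The green sphere moved from about (9.4, 1.6) to (10.9, 2.4), a distance of √(1.5² + 0.8²) ≈ 1.7.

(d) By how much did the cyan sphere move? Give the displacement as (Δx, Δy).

(0.7, -2.3)

The cyan sphere started near (1.3, 6.4) and ended near (2.0, 4.1).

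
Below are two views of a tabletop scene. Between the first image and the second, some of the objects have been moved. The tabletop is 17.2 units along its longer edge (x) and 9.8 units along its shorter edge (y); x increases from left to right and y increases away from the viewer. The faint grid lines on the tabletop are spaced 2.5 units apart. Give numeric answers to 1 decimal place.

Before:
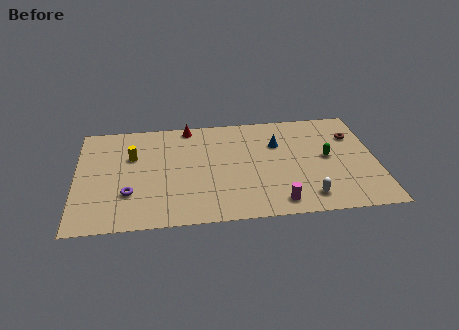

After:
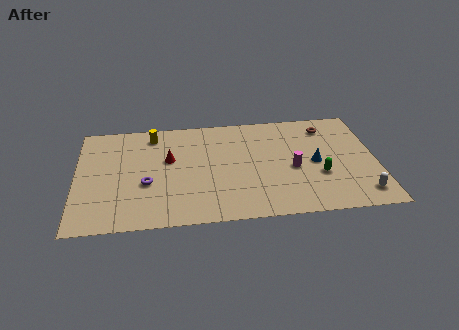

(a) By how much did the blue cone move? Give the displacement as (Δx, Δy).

(2.1, -2.0)

The blue cone started near (11.6, 6.7) and ended near (13.7, 4.7).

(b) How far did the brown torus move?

1.8

The brown torus moved from about (16.0, 7.0) to (14.5, 8.0), a distance of √(1.5² + 1.0²) ≈ 1.8.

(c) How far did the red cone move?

3.2

The red cone moved from about (6.5, 8.9) to (5.3, 5.9), a distance of √(1.2² + 3.0²) ≈ 3.2.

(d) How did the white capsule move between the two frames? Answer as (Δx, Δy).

(3.1, 0.0)

The white capsule was at about (13.1, 1.6) and moved to about (16.2, 1.6).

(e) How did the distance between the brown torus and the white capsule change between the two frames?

+0.5

They were about 6.1 units apart before and 6.6 after — 0.5 units further apart.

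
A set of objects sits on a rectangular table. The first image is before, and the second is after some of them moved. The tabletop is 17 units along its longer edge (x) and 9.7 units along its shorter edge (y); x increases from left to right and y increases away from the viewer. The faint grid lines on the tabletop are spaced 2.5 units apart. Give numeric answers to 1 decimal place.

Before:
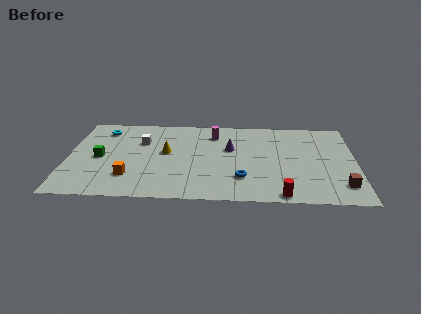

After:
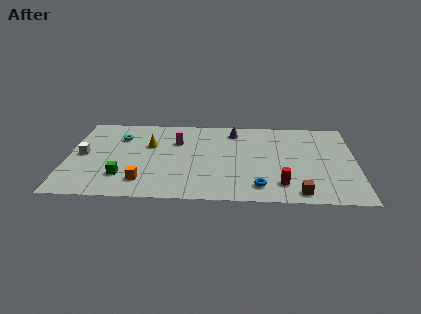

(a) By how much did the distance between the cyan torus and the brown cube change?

-3.1

They were about 15.3 units apart before and 12.2 after — 3.1 units closer together.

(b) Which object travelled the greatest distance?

the white cube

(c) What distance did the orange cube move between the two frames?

0.9

From (3.7, 2.5) to (4.5, 2.0), the orange cube covered √(0.8² + 0.5²) ≈ 0.9 units.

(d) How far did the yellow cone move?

1.3

From (5.8, 5.4) to (4.8, 6.2), the yellow cone covered √(1.0² + 0.8²) ≈ 1.3 units.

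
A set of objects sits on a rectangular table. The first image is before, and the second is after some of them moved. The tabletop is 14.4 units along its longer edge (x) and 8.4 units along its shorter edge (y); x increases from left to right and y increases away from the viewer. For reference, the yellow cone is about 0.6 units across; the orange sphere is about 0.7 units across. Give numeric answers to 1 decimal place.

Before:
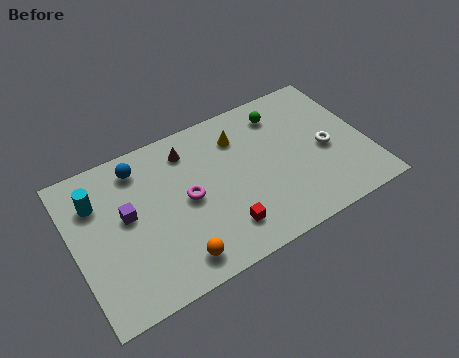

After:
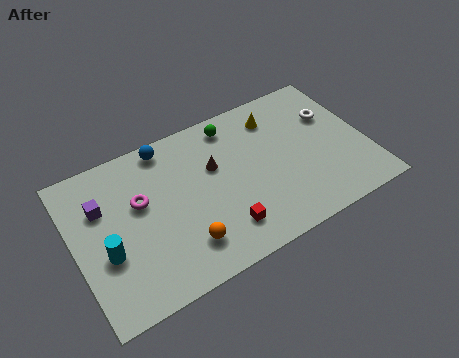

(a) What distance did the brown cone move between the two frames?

1.9

From (5.9, 6.8) to (7.0, 5.3), the brown cone covered √(1.1² + 1.5²) ≈ 1.9 units.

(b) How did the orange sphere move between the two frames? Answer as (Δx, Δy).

(0.5, 0.6)

From the two frames, the orange sphere sits at roughly (4.5, 1.3) before and (5.0, 1.9) after.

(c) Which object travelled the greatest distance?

the cyan cylinder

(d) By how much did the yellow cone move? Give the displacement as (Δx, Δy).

(1.9, 0.3)

From the two frames, the yellow cone sits at roughly (8.4, 6.4) before and (10.3, 6.7) after.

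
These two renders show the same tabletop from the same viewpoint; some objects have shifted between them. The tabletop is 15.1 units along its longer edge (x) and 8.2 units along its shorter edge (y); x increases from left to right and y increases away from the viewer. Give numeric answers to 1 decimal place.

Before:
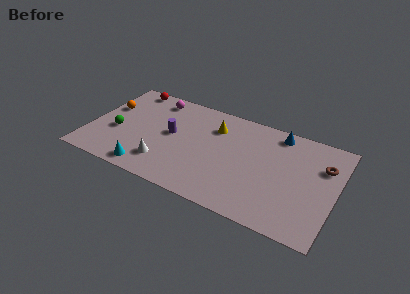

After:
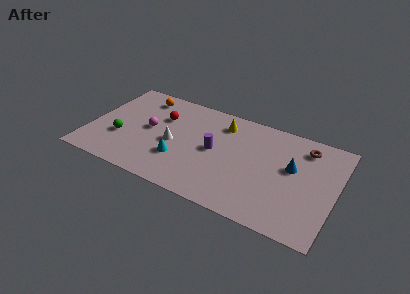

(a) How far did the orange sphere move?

2.5

From (0.9, 5.2) to (2.8, 6.9), the orange sphere covered √(1.9² + 1.7²) ≈ 2.5 units.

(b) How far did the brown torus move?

1.6

The brown torus moved from about (14.2, 5.7) to (13.0, 6.7), a distance of √(1.2² + 1.0²) ≈ 1.6.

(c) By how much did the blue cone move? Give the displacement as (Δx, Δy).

(1.1, -2.4)

From the two frames, the blue cone sits at roughly (11.3, 7.2) before and (12.4, 4.8) after.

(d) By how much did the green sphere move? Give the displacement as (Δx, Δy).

(0.3, -0.4)

The green sphere started near (1.7, 3.3) and ended near (2.0, 2.9).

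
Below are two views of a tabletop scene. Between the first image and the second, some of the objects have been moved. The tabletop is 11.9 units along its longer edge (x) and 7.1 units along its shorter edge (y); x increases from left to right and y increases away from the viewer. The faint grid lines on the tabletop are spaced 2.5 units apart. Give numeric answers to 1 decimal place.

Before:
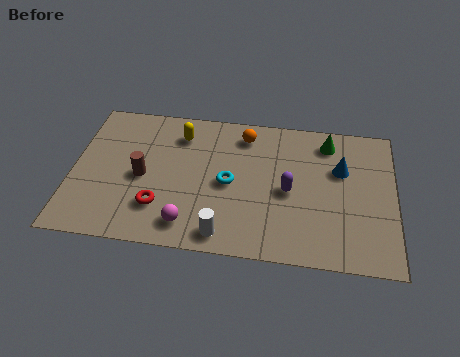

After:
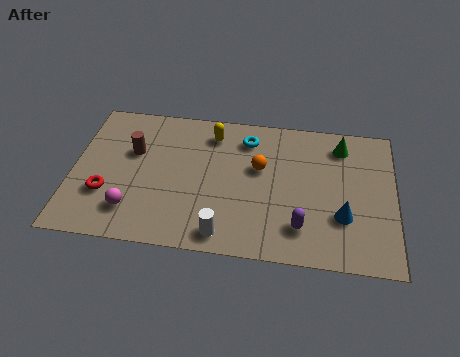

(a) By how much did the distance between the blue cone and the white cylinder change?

-1.1

Before: roughly 5.6 units apart; after: 4.5. That's 1.1 units closer together.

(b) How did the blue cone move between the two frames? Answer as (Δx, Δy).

(0.1, -2.3)

The blue cone was at about (9.9, 4.6) and moved to about (10.0, 2.3).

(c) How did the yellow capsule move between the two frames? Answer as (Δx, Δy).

(1.2, 0.2)

From the two frames, the yellow capsule sits at roughly (3.9, 5.6) before and (5.1, 5.8) after.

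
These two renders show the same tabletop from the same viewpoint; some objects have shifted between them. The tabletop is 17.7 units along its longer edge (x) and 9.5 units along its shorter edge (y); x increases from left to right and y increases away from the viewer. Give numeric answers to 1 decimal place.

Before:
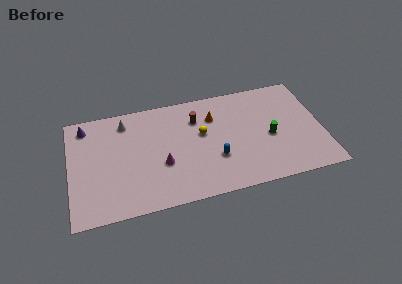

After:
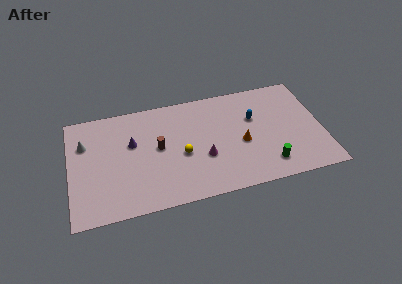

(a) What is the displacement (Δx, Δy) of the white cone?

(-2.9, -1.3)

From the two frames, the white cone sits at roughly (4.0, 7.9) before and (1.1, 6.6) after.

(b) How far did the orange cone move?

3.3

The orange cone was near (10.2, 6.9) before and (12.0, 4.1) after, so it travelled √(1.8² + 2.8²) ≈ 3.3 units.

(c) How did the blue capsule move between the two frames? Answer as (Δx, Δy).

(2.9, 2.9)

From the two frames, the blue capsule sits at roughly (10.1, 3.2) before and (13.0, 6.1) after.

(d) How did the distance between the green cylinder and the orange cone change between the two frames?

-1.8

They were about 4.7 units apart before and 2.9 after — 1.8 units closer together.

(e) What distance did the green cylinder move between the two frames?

2.4

The green cylinder was near (14.0, 4.2) before and (13.7, 1.8) after, so it travelled √(0.3² + 2.4²) ≈ 2.4 units.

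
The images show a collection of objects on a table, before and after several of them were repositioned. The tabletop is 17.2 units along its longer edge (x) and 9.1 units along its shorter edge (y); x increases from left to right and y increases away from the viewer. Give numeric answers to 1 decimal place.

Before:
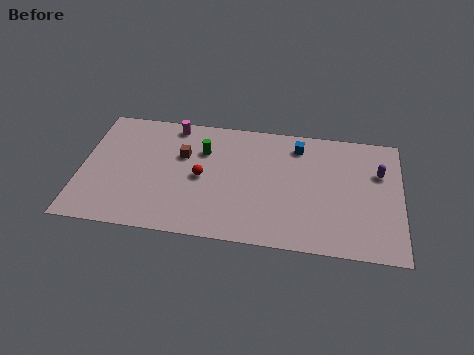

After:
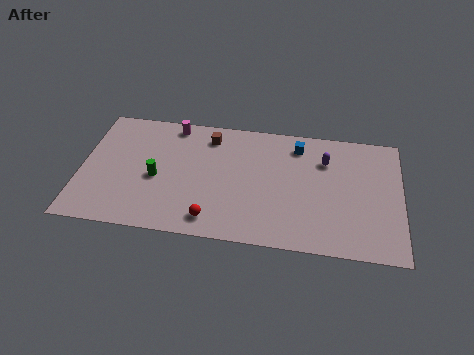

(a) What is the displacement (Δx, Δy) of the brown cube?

(1.4, 1.6)

The brown cube was at about (5.4, 5.9) and moved to about (6.8, 7.5).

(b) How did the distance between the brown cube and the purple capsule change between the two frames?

-4.2

The distance was about 10.6 in the first image and 6.4 in the second, so they moved 4.2 units closer together.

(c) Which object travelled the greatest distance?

the green cylinder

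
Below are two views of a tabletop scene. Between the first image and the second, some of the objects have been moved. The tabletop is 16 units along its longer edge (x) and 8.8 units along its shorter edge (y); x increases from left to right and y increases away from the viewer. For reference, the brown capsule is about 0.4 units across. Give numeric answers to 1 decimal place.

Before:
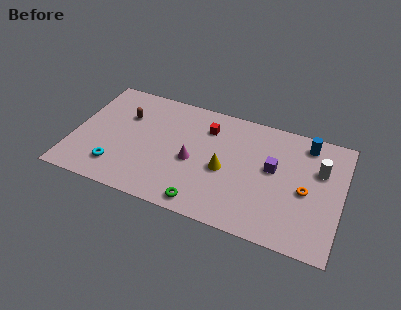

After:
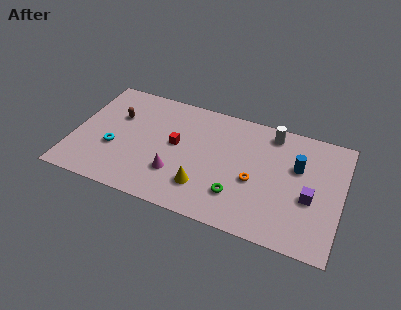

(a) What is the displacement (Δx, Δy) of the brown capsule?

(-0.5, -0.2)

From the two frames, the brown capsule sits at roughly (2.9, 6.0) before and (2.4, 5.8) after.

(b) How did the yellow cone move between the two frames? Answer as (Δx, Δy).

(-1.1, -1.7)

The yellow cone started near (9.1, 3.9) and ended near (8.0, 2.2).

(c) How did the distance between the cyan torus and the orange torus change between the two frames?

-2.9

Before: roughly 11.3 units apart; after: 8.4. That's 2.9 units closer together.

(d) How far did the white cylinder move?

3.5

The white cylinder was near (14.6, 5.8) before and (11.6, 7.6) after, so it travelled √(3.0² + 1.8²) ≈ 3.5 units.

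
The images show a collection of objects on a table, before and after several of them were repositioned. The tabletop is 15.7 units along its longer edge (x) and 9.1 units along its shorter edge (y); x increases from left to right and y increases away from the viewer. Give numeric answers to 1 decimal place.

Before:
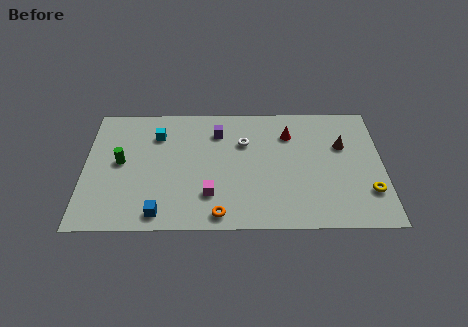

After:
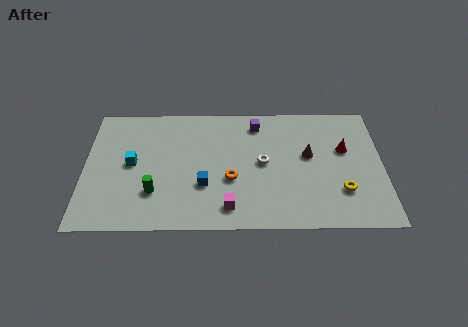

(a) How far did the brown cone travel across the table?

1.9

The brown cone was near (13.6, 5.9) before and (11.8, 5.2) after, so it travelled √(1.8² + 0.7²) ≈ 1.9 units.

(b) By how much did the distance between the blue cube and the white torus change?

-3.2

The distance was about 6.7 in the first image and 3.5 in the second, so they moved 3.2 units closer together.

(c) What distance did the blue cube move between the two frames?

3.0

The blue cube moved from about (4.0, 1.1) to (6.3, 3.1), a distance of √(2.3² + 2.0²) ≈ 3.0.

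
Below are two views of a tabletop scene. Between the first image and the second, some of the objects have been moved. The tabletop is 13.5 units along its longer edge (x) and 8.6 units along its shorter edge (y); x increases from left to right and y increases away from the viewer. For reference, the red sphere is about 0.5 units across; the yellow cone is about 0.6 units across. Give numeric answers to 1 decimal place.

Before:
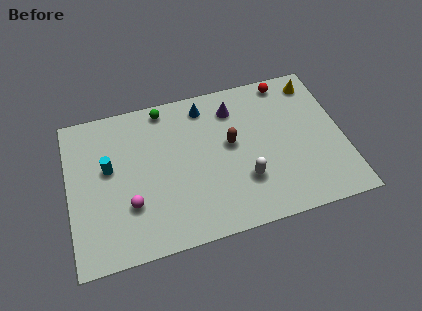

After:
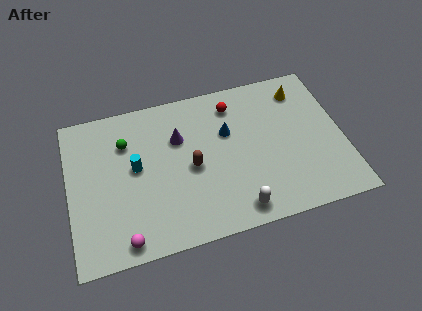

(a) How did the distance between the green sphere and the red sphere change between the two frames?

-0.6

They were about 6.1 units apart before and 5.5 after — 0.6 units closer together.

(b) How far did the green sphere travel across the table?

2.5

From (4.9, 7.7) to (2.9, 6.2), the green sphere covered √(2.0² + 1.5²) ≈ 2.5 units.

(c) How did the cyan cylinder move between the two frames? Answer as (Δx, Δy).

(1.3, -0.3)

The cyan cylinder started near (2.0, 5.0) and ended near (3.3, 4.7).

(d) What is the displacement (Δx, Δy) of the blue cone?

(1.0, -1.8)

The blue cone was at about (6.9, 7.3) and moved to about (7.9, 5.5).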